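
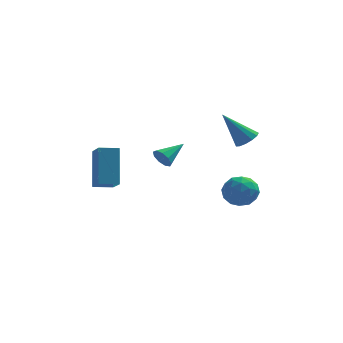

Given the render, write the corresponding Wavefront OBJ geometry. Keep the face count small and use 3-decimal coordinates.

v 1.462 0.255 -1.764
v 1.997 0.949 -1.355
v 2.763 -0.429 -2.305
v 3.298 0.265 -1.896
v 2.831 -0.376 -1.341
v 2.027 0.047 -1.007
v 2.733 0.473 -2.653
v 1.929 0.896 -2.319
v 2.783 1.084 -1.904
v 2.843 0.559 -1.094
v 1.917 -0.039 -2.566
v 1.977 -0.564 -1.756
v 1.616 0.662 -1.512
v 3.144 -0.142 -2.148
v 2.87 -0.519 -1.822
v 3.184 -0.111 -1.581
v 1.633 0.132 -1.308
v 1.948 0.539 -1.067
v 2.438 -0.239 -1.059
v 2.812 -0.019 -2.593
v 3.127 0.388 -2.352
v 1.576 0.631 -2.079
v 1.89 1.039 -1.838
v 2.322 0.759 -2.601
v 2.392 1.149 -1.594
v 3.156 0.747 -1.912
v 2.824 0.87 -2.357
v 2.351 1.118 -2.161
v 2.428 0.841 -1.118
v 3.192 0.439 -1.436
v 2.917 0.062 -1.11
v 2.445 0.31 -0.914
v 2.889 0.92 -1.441
v 1.568 0.081 -2.224
v 2.332 -0.321 -2.542
v 2.315 0.21 -2.746
v 1.843 0.458 -2.55
v 1.604 -0.227 -1.748
v 2.368 -0.629 -2.066
v 2.409 -0.598 -1.499
v 1.936 -0.35 -1.303
v 1.871 -0.4 -2.219
v -1.27 -1.572 1.107
v -0.891 -1.688 0.657
v -0.31 -0.628 1.673
v -1.138 -1.376 0.556
v -1.447 -1.156 0.713
v -1.673 -1.13 1.054
v -1.71 -1.311 1.421
v -1.542 -1.614 1.641
v -1.246 -1.897 1.611
v -0.962 -2.028 1.346
v -0.821 -1.945 0.969
v -4.151 -2.705 -0.098
v -4.238 -1.541 1.732
v -4.562 -1.514 -0.875
v -4.649 -0.35 0.955
v -3.191 -2.45 -0.215
v -3.278 -1.286 1.615
v -3.602 -1.259 -0.992
v -3.689 -0.095 0.838
v 2.651 1.13 1.279
v 3.097 1.554 1.591
v 1.449 1.23 2.861
v 2.853 1.78 1.391
v 2.544 1.801 1.156
v 2.27 1.608 0.959
v 2.116 1.264 0.864
v 2.132 0.877 0.901
v 2.313 0.571 1.057
v 2.602 0.442 1.284
v 2.905 0.532 1.509
v 3.129 0.812 1.661
v 3.2 1.193 1.692
f 1 38 17
f 38 12 41
f 17 41 6
f 38 41 17
f 1 17 13
f 17 6 18
f 13 18 2
f 17 18 13
f 1 13 22
f 13 2 23
f 22 23 8
f 13 23 22
f 1 22 34
f 22 8 37
f 34 37 11
f 22 37 34
f 1 34 38
f 34 11 42
f 38 42 12
f 34 42 38
f 2 18 29
f 18 6 32
f 29 32 10
f 18 32 29
f 6 41 19
f 41 12 40
f 19 40 5
f 41 40 19
f 12 42 39
f 42 11 35
f 39 35 3
f 42 35 39
f 11 37 36
f 37 8 24
f 36 24 7
f 37 24 36
f 8 23 28
f 23 2 25
f 28 25 9
f 23 25 28
f 4 30 16
f 30 10 31
f 16 31 5
f 30 31 16
f 4 16 14
f 16 5 15
f 14 15 3
f 16 15 14
f 4 14 21
f 14 3 20
f 21 20 7
f 14 20 21
f 4 21 26
f 21 7 27
f 26 27 9
f 21 27 26
f 4 26 30
f 26 9 33
f 30 33 10
f 26 33 30
f 5 31 19
f 31 10 32
f 19 32 6
f 31 32 19
f 3 15 39
f 15 5 40
f 39 40 12
f 15 40 39
f 7 20 36
f 20 3 35
f 36 35 11
f 20 35 36
f 9 27 28
f 27 7 24
f 28 24 8
f 27 24 28
f 10 33 29
f 33 9 25
f 29 25 2
f 33 25 29
f 44 43 46
f 44 46 45
f 46 43 47
f 46 47 45
f 47 43 48
f 47 48 45
f 48 43 49
f 48 49 45
f 49 43 50
f 49 50 45
f 50 43 51
f 50 51 45
f 51 43 52
f 51 52 45
f 52 43 53
f 52 53 45
f 53 43 44
f 53 44 45
f 55 57 54
f 58 55 54
f 54 57 56
f 56 58 54
f 55 61 57
f 59 55 58
f 59 61 55
f 57 61 56
f 60 58 56
f 56 61 60
f 60 59 58
f 61 59 60
f 63 62 65
f 63 65 64
f 65 62 66
f 65 66 64
f 66 62 67
f 66 67 64
f 67 62 68
f 67 68 64
f 68 62 69
f 68 69 64
f 69 62 70
f 69 70 64
f 70 62 71
f 70 71 64
f 71 62 72
f 71 72 64
f 72 62 73
f 72 73 64
f 73 62 74
f 73 74 64
f 74 62 63
f 74 63 64



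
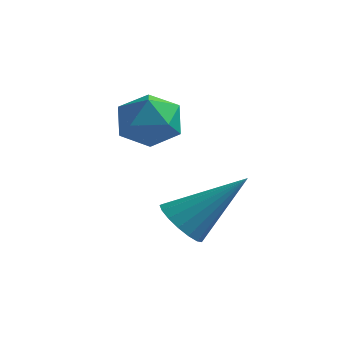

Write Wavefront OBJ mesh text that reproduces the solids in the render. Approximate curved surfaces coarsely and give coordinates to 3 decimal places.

v -4.135 4.017 1.968
v -3.324 4.483 1.995
v -3.396 2.717 2.205
v -2.585 3.183 2.232
v -3.209 3.29 2.921
v -3.666 4.093 2.774
v -3.054 3.107 1.426
v -3.511 3.91 1.279
v -2.656 3.921 1.66
v -2.752 4.034 2.584
v -3.968 3.166 1.616
v -4.064 3.279 2.54
v -1.378 1.623 -0.237
v -0.995 1.943 -0.797
v -0.102 2.537 1.157
v -1.251 2.182 -0.721
v -1.536 2.294 -0.533
v -1.785 2.252 -0.278
v -1.94 2.066 -0.013
v -1.967 1.778 0.2
v -1.859 1.455 0.313
v -1.641 1.17 0.3
v -1.363 0.989 0.164
v -1.088 0.954 -0.065
v -0.879 1.071 -0.332
v -0.785 1.315 -0.578
v -0.827 1.629 -0.746
f 1 12 6
f 1 6 2
f 1 2 8
f 1 8 11
f 1 11 12
f 2 6 10
f 6 12 5
f 12 11 3
f 11 8 7
f 8 2 9
f 4 10 5
f 4 5 3
f 4 3 7
f 4 7 9
f 4 9 10
f 5 10 6
f 3 5 12
f 7 3 11
f 9 7 8
f 10 9 2
f 14 13 16
f 14 16 15
f 16 13 17
f 16 17 15
f 17 13 18
f 17 18 15
f 18 13 19
f 18 19 15
f 19 13 20
f 19 20 15
f 20 13 21
f 20 21 15
f 21 13 22
f 21 22 15
f 22 13 23
f 22 23 15
f 23 13 24
f 23 24 15
f 24 13 25
f 24 25 15
f 25 13 26
f 25 26 15
f 26 13 27
f 26 27 15
f 27 13 14
f 27 14 15



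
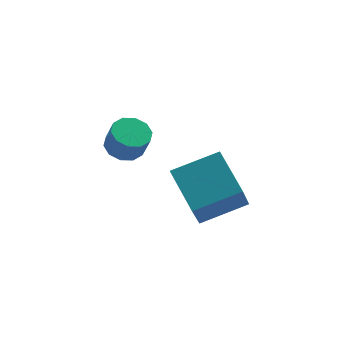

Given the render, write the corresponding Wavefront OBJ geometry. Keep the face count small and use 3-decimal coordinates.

v 1.233 -4.111 -3.163
v 1.025 -2.188 -2.225
v -0.789 -3.992 -3.854
v -0.997 -2.069 -2.916
v 1.897 -3.171 -4.944
v 1.689 -1.248 -4.006
v -0.125 -3.052 -5.635
v -0.333 -1.129 -4.697
v -1.599 1.734 -4.232
v -1.01 1.17 -4.535
v -0.813 0.761 -3.392
v -1.401 1.326 -3.088
v -0.755 1.627 -4.415
v -0.558 1.219 -3.272
v -0.822 2.126 -4.226
v -0.625 1.717 -3.082
v -1.185 2.475 -4.038
v -0.988 2.066 -2.895
v -1.707 2.541 -3.925
v -1.51 2.133 -2.781
v -2.187 2.299 -3.928
v -1.99 1.89 -2.785
v -2.442 1.841 -4.048
v -2.245 1.433 -2.905
v -2.375 1.343 -4.238
v -2.178 0.934 -3.094
v -2.012 0.994 -4.425
v -1.815 0.585 -3.282
v -1.49 0.927 -4.539
v -1.293 0.519 -3.395
f 2 4 1
f 5 2 1
f 1 4 3
f 3 5 1
f 2 8 4
f 6 2 5
f 6 8 2
f 4 8 3
f 7 5 3
f 3 8 7
f 7 6 5
f 8 6 7
f 10 9 13
f 10 13 11
f 11 13 14
f 11 14 12
f 13 9 15
f 13 15 14
f 14 15 16
f 14 16 12
f 15 9 17
f 15 17 16
f 16 17 18
f 16 18 12
f 17 9 19
f 17 19 18
f 18 19 20
f 18 20 12
f 19 9 21
f 19 21 20
f 20 21 22
f 20 22 12
f 21 9 23
f 21 23 22
f 22 23 24
f 22 24 12
f 23 9 25
f 23 25 24
f 24 25 26
f 24 26 12
f 25 9 27
f 25 27 26
f 26 27 28
f 26 28 12
f 27 9 29
f 27 29 28
f 28 29 30
f 28 30 12
f 29 9 10
f 29 10 30
f 30 10 11
f 30 11 12



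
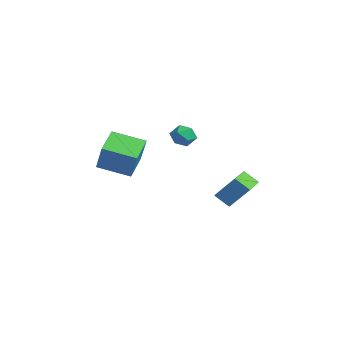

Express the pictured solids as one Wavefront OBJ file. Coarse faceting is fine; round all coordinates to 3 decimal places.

v -2.685 3.399 3.531
v -2.343 3.822 3.066
v -1.677 2.918 3.834
v -1.335 3.341 3.369
v -1.632 3.621 3.956
v -2.254 3.919 3.769
v -1.766 2.821 3.131
v -2.388 3.119 2.944
v -1.775 3.465 2.819
v -1.692 3.959 3.329
v -2.328 2.781 3.571
v -2.245 3.275 4.081
v -3.122 -0.168 2.664
v -2.222 -0.214 4.188
v -2.2 1.233 2.163
v -1.301 1.186 3.687
v -2.099 -1.066 2.033
v -1.2 -1.113 3.557
v -1.178 0.334 1.532
v -0.278 0.288 3.056
v 4.102 3.007 1.224
v 3.597 2.493 1.812
v 2.974 3.989 1.114
v 2.469 3.475 1.702
v 4.651 3.765 2.358
v 4.146 3.251 2.946
v 3.523 4.747 2.248
v 3.018 4.233 2.836
f 1 12 6
f 1 6 2
f 1 2 8
f 1 8 11
f 1 11 12
f 2 6 10
f 6 12 5
f 12 11 3
f 11 8 7
f 8 2 9
f 4 10 5
f 4 5 3
f 4 3 7
f 4 7 9
f 4 9 10
f 5 10 6
f 3 5 12
f 7 3 11
f 9 7 8
f 10 9 2
f 14 16 13
f 17 14 13
f 13 16 15
f 15 17 13
f 14 20 16
f 18 14 17
f 18 20 14
f 16 20 15
f 19 17 15
f 15 20 19
f 19 18 17
f 20 18 19
f 22 24 21
f 25 22 21
f 21 24 23
f 23 25 21
f 22 28 24
f 26 22 25
f 26 28 22
f 24 28 23
f 27 25 23
f 23 28 27
f 27 26 25
f 28 26 27



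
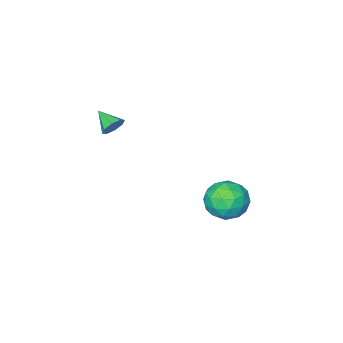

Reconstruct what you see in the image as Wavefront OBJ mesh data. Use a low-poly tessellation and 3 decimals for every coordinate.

v 2.114 -2.888 2.391
v 2.304 -3.144 1.871
v 2.206 -3.912 2.929
v 2.657 -2.977 2.128
v 2.691 -2.758 2.539
v 2.387 -2.616 2.864
v 1.923 -2.633 2.912
v 1.571 -2.799 2.655
v 1.536 -3.018 2.244
v 1.84 -3.161 1.919
v -3.547 -0.401 -2.999
v -2.475 0.015 -2.872
v -2.905 -1.695 -4.188
v -1.833 -1.279 -4.061
v -2.349 -1.826 -3.183
v -2.746 -1.027 -2.447
v -2.634 -0.653 -4.613
v -3.031 0.146 -3.877
v -1.911 -0.141 -3.869
v -1.735 -0.866 -2.985
v -3.645 -0.814 -4.075
v -3.469 -1.539 -3.191
v -3.068 -0.08 -2.831
v -2.312 -1.6 -4.229
v -2.615 -1.922 -3.713
v -1.985 -1.678 -3.638
v -3.227 -0.692 -2.581
v -2.597 -0.447 -2.507
v -2.522 -1.53 -2.69
v -2.783 -1.233 -4.553
v -2.153 -0.988 -4.479
v -3.395 -0.002 -3.422
v -2.765 0.242 -3.347
v -2.858 -0.15 -4.37
v -2.106 0.073 -3.342
v -1.728 -0.687 -4.042
v -2.199 -0.319 -4.366
v -2.433 0.151 -3.933
v -2.002 -0.353 -2.823
v -1.625 -1.113 -3.522
v -1.928 -1.435 -3.006
v -2.161 -0.965 -2.574
v -1.671 -0.445 -3.409
v -3.755 -0.567 -3.538
v -3.378 -1.327 -4.237
v -3.219 -0.715 -4.486
v -3.452 -0.245 -4.054
v -3.652 -0.993 -3.018
v -3.274 -1.753 -3.718
v -2.947 -1.831 -3.127
v -3.181 -1.361 -2.694
v -3.709 -1.235 -3.651
f 2 1 4
f 2 4 3
f 4 1 5
f 4 5 3
f 5 1 6
f 5 6 3
f 6 1 7
f 6 7 3
f 7 1 8
f 7 8 3
f 8 1 9
f 8 9 3
f 9 1 10
f 9 10 3
f 10 1 2
f 10 2 3
f 11 48 27
f 48 22 51
f 27 51 16
f 48 51 27
f 11 27 23
f 27 16 28
f 23 28 12
f 27 28 23
f 11 23 32
f 23 12 33
f 32 33 18
f 23 33 32
f 11 32 44
f 32 18 47
f 44 47 21
f 32 47 44
f 11 44 48
f 44 21 52
f 48 52 22
f 44 52 48
f 12 28 39
f 28 16 42
f 39 42 20
f 28 42 39
f 16 51 29
f 51 22 50
f 29 50 15
f 51 50 29
f 22 52 49
f 52 21 45
f 49 45 13
f 52 45 49
f 21 47 46
f 47 18 34
f 46 34 17
f 47 34 46
f 18 33 38
f 33 12 35
f 38 35 19
f 33 35 38
f 14 40 26
f 40 20 41
f 26 41 15
f 40 41 26
f 14 26 24
f 26 15 25
f 24 25 13
f 26 25 24
f 14 24 31
f 24 13 30
f 31 30 17
f 24 30 31
f 14 31 36
f 31 17 37
f 36 37 19
f 31 37 36
f 14 36 40
f 36 19 43
f 40 43 20
f 36 43 40
f 15 41 29
f 41 20 42
f 29 42 16
f 41 42 29
f 13 25 49
f 25 15 50
f 49 50 22
f 25 50 49
f 17 30 46
f 30 13 45
f 46 45 21
f 30 45 46
f 19 37 38
f 37 17 34
f 38 34 18
f 37 34 38
f 20 43 39
f 43 19 35
f 39 35 12
f 43 35 39



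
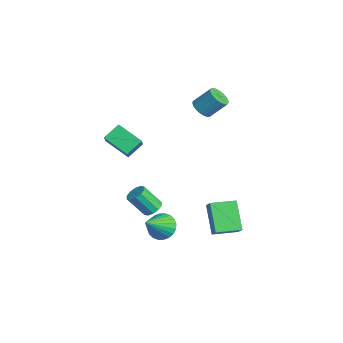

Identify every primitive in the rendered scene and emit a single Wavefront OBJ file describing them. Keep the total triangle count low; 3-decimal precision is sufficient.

v -3.204 3.102 2.061
v -2.756 2.587 2.347
v -2.367 3.524 3.424
v -2.816 4.038 3.139
v -2.569 2.734 2.151
v -2.18 3.67 3.229
v -2.492 2.944 1.941
v -2.103 3.881 3.018
v -2.538 3.182 1.751
v -2.149 4.119 2.829
v -2.699 3.406 1.614
v -2.31 4.342 2.692
v -2.948 3.577 1.555
v -2.559 4.514 2.633
v -3.241 3.666 1.584
v -2.852 4.603 2.662
v -3.528 3.657 1.695
v -3.139 4.594 2.773
v -3.759 3.553 1.869
v -3.37 4.489 2.947
v -3.894 3.37 2.076
v -3.505 4.307 3.154
v -3.91 3.141 2.281
v -3.521 4.078 3.359
v -3.804 2.905 2.448
v -3.415 3.842 3.526
v -3.594 2.703 2.548
v -3.205 3.64 3.626
v -3.317 2.57 2.564
v -2.928 3.507 3.641
v -3.021 2.529 2.492
v -2.632 3.466 3.57
v 1.478 -1.142 -3.9
v 2.296 -1.01 -4.299
v 2.322 -2.438 -2.6
v 2.3 -0.755 -4.047
v 2.178 -0.559 -3.772
v 1.949 -0.451 -3.517
v 1.649 -0.449 -3.32
v 1.323 -0.552 -3.211
v 1.021 -0.745 -3.208
v 0.788 -0.999 -3.309
v 0.66 -1.274 -3.501
v 0.657 -1.53 -3.753
v 0.779 -1.726 -4.028
v 1.007 -1.833 -4.283
v 1.307 -1.836 -4.48
v 1.633 -1.732 -4.589
v 1.936 -1.539 -4.592
v 2.169 -1.286 -4.491
v 3.903 -2.545 -0.276
v 4.297 -2.989 -0.452
v 3.892 -3.839 0.779
v 3.497 -3.395 0.956
v 4.486 -2.747 -0.223
v 4.081 -3.597 1.008
v 4.452 -2.428 -0.014
v 4.047 -3.278 1.217
v 4.208 -2.153 0.095
v 3.803 -3.003 1.327
v 3.847 -2.028 0.063
v 3.442 -2.878 1.294
v 3.508 -2.101 -0.099
v 3.103 -2.951 1.132
v 3.319 -2.343 -0.328
v 2.914 -3.193 0.903
v 3.353 -2.662 -0.537
v 2.948 -3.512 0.694
v 3.597 -2.937 -0.647
v 3.192 -3.787 0.585
v 3.958 -3.062 -0.614
v 3.553 -3.912 0.617
v 0.283 -3.957 3.222
v 1.182 -4.336 4.155
v 0.007 -3.011 3.871
v 0.906 -3.39 4.805
v 1.474 -3.07 2.435
v 2.373 -3.449 3.369
v 1.198 -2.124 3.085
v 2.097 -2.503 4.018
v 3.914 0.892 -3.379
v 2.507 1.113 -1.961
v 4.063 2.412 -3.468
v 2.656 2.633 -2.049
v 4.544 0.867 -2.751
v 3.137 1.088 -1.332
v 4.693 2.387 -2.839
v 3.286 2.608 -1.421
f 2 1 5
f 2 5 3
f 3 5 6
f 3 6 4
f 5 1 7
f 5 7 6
f 6 7 8
f 6 8 4
f 7 1 9
f 7 9 8
f 8 9 10
f 8 10 4
f 9 1 11
f 9 11 10
f 10 11 12
f 10 12 4
f 11 1 13
f 11 13 12
f 12 13 14
f 12 14 4
f 13 1 15
f 13 15 14
f 14 15 16
f 14 16 4
f 15 1 17
f 15 17 16
f 16 17 18
f 16 18 4
f 17 1 19
f 17 19 18
f 18 19 20
f 18 20 4
f 19 1 21
f 19 21 20
f 20 21 22
f 20 22 4
f 21 1 23
f 21 23 22
f 22 23 24
f 22 24 4
f 23 1 25
f 23 25 24
f 24 25 26
f 24 26 4
f 25 1 27
f 25 27 26
f 26 27 28
f 26 28 4
f 27 1 29
f 27 29 28
f 28 29 30
f 28 30 4
f 29 1 31
f 29 31 30
f 30 31 32
f 30 32 4
f 31 1 2
f 31 2 32
f 32 2 3
f 32 3 4
f 34 33 36
f 34 36 35
f 36 33 37
f 36 37 35
f 37 33 38
f 37 38 35
f 38 33 39
f 38 39 35
f 39 33 40
f 39 40 35
f 40 33 41
f 40 41 35
f 41 33 42
f 41 42 35
f 42 33 43
f 42 43 35
f 43 33 44
f 43 44 35
f 44 33 45
f 44 45 35
f 45 33 46
f 45 46 35
f 46 33 47
f 46 47 35
f 47 33 48
f 47 48 35
f 48 33 49
f 48 49 35
f 49 33 50
f 49 50 35
f 50 33 34
f 50 34 35
f 52 51 55
f 52 55 53
f 53 55 56
f 53 56 54
f 55 51 57
f 55 57 56
f 56 57 58
f 56 58 54
f 57 51 59
f 57 59 58
f 58 59 60
f 58 60 54
f 59 51 61
f 59 61 60
f 60 61 62
f 60 62 54
f 61 51 63
f 61 63 62
f 62 63 64
f 62 64 54
f 63 51 65
f 63 65 64
f 64 65 66
f 64 66 54
f 65 51 67
f 65 67 66
f 66 67 68
f 66 68 54
f 67 51 69
f 67 69 68
f 68 69 70
f 68 70 54
f 69 51 71
f 69 71 70
f 70 71 72
f 70 72 54
f 71 51 52
f 71 52 72
f 72 52 53
f 72 53 54
f 74 76 73
f 77 74 73
f 73 76 75
f 75 77 73
f 74 80 76
f 78 74 77
f 78 80 74
f 76 80 75
f 79 77 75
f 75 80 79
f 79 78 77
f 80 78 79
f 82 84 81
f 85 82 81
f 81 84 83
f 83 85 81
f 82 88 84
f 86 82 85
f 86 88 82
f 84 88 83
f 87 85 83
f 83 88 87
f 87 86 85
f 88 86 87



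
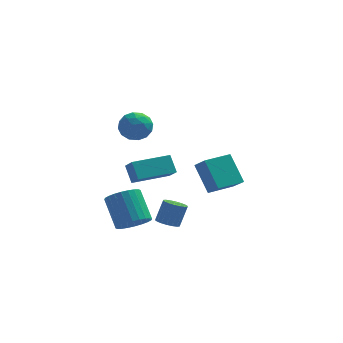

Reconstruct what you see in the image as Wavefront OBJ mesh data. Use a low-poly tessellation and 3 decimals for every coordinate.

v 0.483 1.848 -3.893
v -0.246 2.898 -2.355
v 1.845 2.831 -3.919
v 1.117 3.881 -2.381
v 1.023 1.119 -3.139
v 0.295 2.169 -1.601
v 2.386 2.102 -3.165
v 1.657 3.152 -1.627
v -1.557 -3.18 -3.274
v -0.941 -3.114 -3.501
v -0.547 -2.694 -2.314
v -1.163 -2.76 -2.086
v -1.059 -2.851 -3.555
v -0.666 -2.43 -2.368
v -1.276 -2.653 -3.554
v -0.882 -2.232 -2.366
v -1.548 -2.559 -3.497
v -1.155 -2.138 -2.309
v -1.823 -2.589 -3.395
v -1.429 -2.168 -2.208
v -2.044 -2.735 -3.27
v -1.651 -2.315 -2.082
v -2.169 -2.97 -3.145
v -1.775 -2.549 -1.958
v -2.173 -3.246 -3.046
v -1.779 -2.826 -1.859
v -2.054 -3.51 -2.992
v -1.661 -3.089 -1.805
v -1.838 -3.708 -2.994
v -1.444 -3.287 -1.806
v -1.565 -3.802 -3.051
v -1.172 -3.381 -1.863
v -1.291 -3.772 -3.152
v -0.897 -3.351 -1.965
v -1.069 -3.625 -3.278
v -0.676 -3.205 -2.09
v -0.945 -3.391 -3.402
v -0.551 -2.97 -2.215
v -3.948 1.553 1.515
v -3.463 1.406 2.351
v -3.117 0.394 0.829
v -2.632 0.247 1.665
v -3.58 0.017 1.603
v -4.094 0.733 2.027
v -2.486 1.067 1.153
v -3 1.783 1.577
v -2.56 1.106 2.128
v -3.236 0.456 2.406
v -3.344 1.344 0.774
v -4.02 0.694 1.052
v -3.779 1.581 1.993
v -2.801 0.219 1.187
v -3.359 0.083 1.15
v -3.074 -0.003 1.642
v -4.149 1.185 1.802
v -3.864 1.099 2.294
v -3.933 0.282 1.854
v -2.716 0.701 0.886
v -2.431 0.615 1.378
v -3.506 1.803 1.538
v -3.221 1.717 2.03
v -2.647 1.518 1.326
v -2.962 1.318 2.353
v -2.474 0.637 1.95
v -2.388 1.119 1.649
v -2.69 1.54 1.898
v -3.36 0.937 2.517
v -2.871 0.256 2.114
v -3.429 0.12 2.077
v -3.731 0.541 2.326
v -2.829 0.76 2.385
v -3.709 1.544 1.066
v -3.22 0.863 0.663
v -2.849 1.259 0.854
v -3.151 1.68 1.103
v -4.106 1.163 1.23
v -3.618 0.482 0.827
v -3.89 0.26 1.282
v -4.192 0.681 1.531
v -3.751 1.04 0.795
v -3.013 -2.973 -0.241
v -3.354 -2.328 0.648
v -3.383 -2.303 -0.869
v -3.725 -1.659 0.02
v -1.115 -1.941 -0.26
v -1.457 -1.297 0.629
v -1.486 -1.272 -0.888
v -1.827 -0.627 0.001
v -3.211 -4.002 -2.862
v -2.367 -3.566 -2.864
v -2.985 -2.362 -1.46
v -3.829 -2.798 -1.458
v -2.552 -3.366 -3.116
v -3.17 -2.163 -1.712
v -2.837 -3.264 -3.33
v -3.456 -2.061 -1.926
v -3.179 -3.274 -3.472
v -3.798 -2.071 -2.068
v -3.526 -3.395 -3.521
v -4.145 -2.191 -2.117
v -3.825 -3.608 -3.47
v -4.444 -2.404 -2.066
v -4.03 -3.881 -3.327
v -4.649 -2.677 -1.923
v -4.111 -4.172 -3.113
v -4.73 -2.969 -1.709
v -4.055 -4.438 -2.86
v -4.673 -3.234 -1.456
v -3.87 -4.637 -2.608
v -4.488 -3.434 -1.204
v -3.584 -4.739 -2.394
v -4.203 -3.536 -0.99
v -3.242 -4.729 -2.252
v -3.861 -3.526 -0.848
v -2.895 -4.609 -2.203
v -3.514 -3.405 -0.799
v -2.596 -4.396 -2.254
v -3.215 -3.192 -0.85
v -2.391 -4.123 -2.397
v -3.01 -2.919 -0.993
v -2.31 -3.831 -2.611
v -2.929 -2.628 -1.207
f 2 4 1
f 5 2 1
f 1 4 3
f 3 5 1
f 2 8 4
f 6 2 5
f 6 8 2
f 4 8 3
f 7 5 3
f 3 8 7
f 7 6 5
f 8 6 7
f 10 9 13
f 10 13 11
f 11 13 14
f 11 14 12
f 13 9 15
f 13 15 14
f 14 15 16
f 14 16 12
f 15 9 17
f 15 17 16
f 16 17 18
f 16 18 12
f 17 9 19
f 17 19 18
f 18 19 20
f 18 20 12
f 19 9 21
f 19 21 20
f 20 21 22
f 20 22 12
f 21 9 23
f 21 23 22
f 22 23 24
f 22 24 12
f 23 9 25
f 23 25 24
f 24 25 26
f 24 26 12
f 25 9 27
f 25 27 26
f 26 27 28
f 26 28 12
f 27 9 29
f 27 29 28
f 28 29 30
f 28 30 12
f 29 9 31
f 29 31 30
f 30 31 32
f 30 32 12
f 31 9 33
f 31 33 32
f 32 33 34
f 32 34 12
f 33 9 35
f 33 35 34
f 34 35 36
f 34 36 12
f 35 9 37
f 35 37 36
f 36 37 38
f 36 38 12
f 37 9 10
f 37 10 38
f 38 10 11
f 38 11 12
f 39 76 55
f 76 50 79
f 55 79 44
f 76 79 55
f 39 55 51
f 55 44 56
f 51 56 40
f 55 56 51
f 39 51 60
f 51 40 61
f 60 61 46
f 51 61 60
f 39 60 72
f 60 46 75
f 72 75 49
f 60 75 72
f 39 72 76
f 72 49 80
f 76 80 50
f 72 80 76
f 40 56 67
f 56 44 70
f 67 70 48
f 56 70 67
f 44 79 57
f 79 50 78
f 57 78 43
f 79 78 57
f 50 80 77
f 80 49 73
f 77 73 41
f 80 73 77
f 49 75 74
f 75 46 62
f 74 62 45
f 75 62 74
f 46 61 66
f 61 40 63
f 66 63 47
f 61 63 66
f 42 68 54
f 68 48 69
f 54 69 43
f 68 69 54
f 42 54 52
f 54 43 53
f 52 53 41
f 54 53 52
f 42 52 59
f 52 41 58
f 59 58 45
f 52 58 59
f 42 59 64
f 59 45 65
f 64 65 47
f 59 65 64
f 42 64 68
f 64 47 71
f 68 71 48
f 64 71 68
f 43 69 57
f 69 48 70
f 57 70 44
f 69 70 57
f 41 53 77
f 53 43 78
f 77 78 50
f 53 78 77
f 45 58 74
f 58 41 73
f 74 73 49
f 58 73 74
f 47 65 66
f 65 45 62
f 66 62 46
f 65 62 66
f 48 71 67
f 71 47 63
f 67 63 40
f 71 63 67
f 82 84 81
f 85 82 81
f 81 84 83
f 83 85 81
f 82 88 84
f 86 82 85
f 86 88 82
f 84 88 83
f 87 85 83
f 83 88 87
f 87 86 85
f 88 86 87
f 90 89 93
f 90 93 91
f 91 93 94
f 91 94 92
f 93 89 95
f 93 95 94
f 94 95 96
f 94 96 92
f 95 89 97
f 95 97 96
f 96 97 98
f 96 98 92
f 97 89 99
f 97 99 98
f 98 99 100
f 98 100 92
f 99 89 101
f 99 101 100
f 100 101 102
f 100 102 92
f 101 89 103
f 101 103 102
f 102 103 104
f 102 104 92
f 103 89 105
f 103 105 104
f 104 105 106
f 104 106 92
f 105 89 107
f 105 107 106
f 106 107 108
f 106 108 92
f 107 89 109
f 107 109 108
f 108 109 110
f 108 110 92
f 109 89 111
f 109 111 110
f 110 111 112
f 110 112 92
f 111 89 113
f 111 113 112
f 112 113 114
f 112 114 92
f 113 89 115
f 113 115 114
f 114 115 116
f 114 116 92
f 115 89 117
f 115 117 116
f 116 117 118
f 116 118 92
f 117 89 119
f 117 119 118
f 118 119 120
f 118 120 92
f 119 89 121
f 119 121 120
f 120 121 122
f 120 122 92
f 121 89 90
f 121 90 122
f 122 90 91
f 122 91 92



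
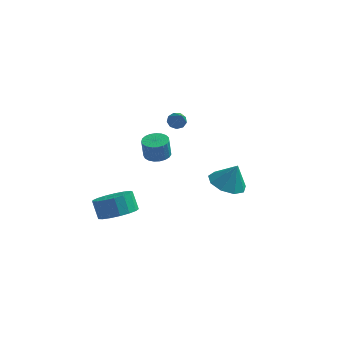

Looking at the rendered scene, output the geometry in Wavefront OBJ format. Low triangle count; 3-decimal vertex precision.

v 0.14 3.795 2.348
v 0.538 4.103 2.477
v 0.64 2.625 3.592
v 0.251 4.187 2.671
v -0.087 4.087 2.713
v -0.32 3.85 2.585
v -0.337 3.588 2.345
v -0.132 3.422 2.107
v 0.201 3.431 1.981
v 0.505 3.61 2.027
v 0.638 3.876 2.223
v 3.511 -0.251 1.02
v 4.015 -1.119 0.905
v 4.009 -0.129 2.28
v 4.407 -0.589 0.699
v 4.38 0.099 0.643
v 3.947 0.623 0.763
v 3.309 0.738 1.004
v 2.766 0.391 1.252
v 2.572 -0.258 1.392
v 2.817 -0.903 1.358
v 3.387 -1.243 1.165
v -1.272 -3.146 0.116
v -0.588 -3.668 0.663
v -0.984 -3.237 1.571
v -1.668 -2.714 1.024
v -0.361 -3.248 0.563
v -0.757 -2.816 1.47
v -0.342 -2.804 0.36
v -0.738 -2.373 1.267
v -0.537 -2.439 0.101
v -0.933 -2.007 1.009
v -0.9 -2.235 -0.154
v -1.296 -1.804 0.753
v -1.348 -2.24 -0.347
v -1.744 -1.809 0.56
v -1.779 -2.453 -0.434
v -2.175 -2.022 0.473
v -2.094 -2.824 -0.395
v -2.49 -2.393 0.512
v -2.22 -3.269 -0.239
v -2.616 -2.838 0.668
v -2.129 -3.686 -0.001
v -2.525 -3.254 0.906
v -1.842 -3.979 0.263
v -2.238 -3.547 1.171
v -1.424 -4.081 0.494
v -1.82 -3.649 1.402
v -0.971 -3.969 0.639
v -1.368 -3.537 1.546
v -0.027 -0.012 2.433
v 0.658 0.038 2.491
v 0.573 -0.038 3.565
v -0.113 -0.088 3.507
v 0.577 0.313 2.504
v 0.492 0.237 3.578
v 0.391 0.531 2.504
v 0.306 0.456 3.578
v 0.133 0.656 2.493
v 0.048 0.581 3.567
v -0.153 0.665 2.471
v -0.238 0.59 3.545
v -0.417 0.557 2.442
v -0.502 0.482 3.516
v -0.614 0.351 2.412
v -0.699 0.275 3.486
v -0.709 0.081 2.386
v -0.795 0.006 3.46
v -0.687 -0.204 2.367
v -0.772 -0.28 3.441
v -0.551 -0.456 2.36
v -0.636 -0.532 3.434
v -0.324 -0.632 2.366
v -0.409 -0.707 3.44
v -0.045 -0.7 2.383
v -0.131 -0.776 3.457
v 0.236 -0.65 2.409
v 0.151 -0.725 3.483
v 0.471 -0.489 2.439
v 0.386 -0.564 3.513
v 0.621 -0.246 2.468
v 0.536 -0.321 3.542
f 2 1 4
f 2 4 3
f 4 1 5
f 4 5 3
f 5 1 6
f 5 6 3
f 6 1 7
f 6 7 3
f 7 1 8
f 7 8 3
f 8 1 9
f 8 9 3
f 9 1 10
f 9 10 3
f 10 1 11
f 10 11 3
f 11 1 2
f 11 2 3
f 13 12 15
f 13 15 14
f 15 12 16
f 15 16 14
f 16 12 17
f 16 17 14
f 17 12 18
f 17 18 14
f 18 12 19
f 18 19 14
f 19 12 20
f 19 20 14
f 20 12 21
f 20 21 14
f 21 12 22
f 21 22 14
f 22 12 13
f 22 13 14
f 24 23 27
f 24 27 25
f 25 27 28
f 25 28 26
f 27 23 29
f 27 29 28
f 28 29 30
f 28 30 26
f 29 23 31
f 29 31 30
f 30 31 32
f 30 32 26
f 31 23 33
f 31 33 32
f 32 33 34
f 32 34 26
f 33 23 35
f 33 35 34
f 34 35 36
f 34 36 26
f 35 23 37
f 35 37 36
f 36 37 38
f 36 38 26
f 37 23 39
f 37 39 38
f 38 39 40
f 38 40 26
f 39 23 41
f 39 41 40
f 40 41 42
f 40 42 26
f 41 23 43
f 41 43 42
f 42 43 44
f 42 44 26
f 43 23 45
f 43 45 44
f 44 45 46
f 44 46 26
f 45 23 47
f 45 47 46
f 46 47 48
f 46 48 26
f 47 23 49
f 47 49 48
f 48 49 50
f 48 50 26
f 49 23 24
f 49 24 50
f 50 24 25
f 50 25 26
f 52 51 55
f 52 55 53
f 53 55 56
f 53 56 54
f 55 51 57
f 55 57 56
f 56 57 58
f 56 58 54
f 57 51 59
f 57 59 58
f 58 59 60
f 58 60 54
f 59 51 61
f 59 61 60
f 60 61 62
f 60 62 54
f 61 51 63
f 61 63 62
f 62 63 64
f 62 64 54
f 63 51 65
f 63 65 64
f 64 65 66
f 64 66 54
f 65 51 67
f 65 67 66
f 66 67 68
f 66 68 54
f 67 51 69
f 67 69 68
f 68 69 70
f 68 70 54
f 69 51 71
f 69 71 70
f 70 71 72
f 70 72 54
f 71 51 73
f 71 73 72
f 72 73 74
f 72 74 54
f 73 51 75
f 73 75 74
f 74 75 76
f 74 76 54
f 75 51 77
f 75 77 76
f 76 77 78
f 76 78 54
f 77 51 79
f 77 79 78
f 78 79 80
f 78 80 54
f 79 51 81
f 79 81 80
f 80 81 82
f 80 82 54
f 81 51 52
f 81 52 82
f 82 52 53
f 82 53 54



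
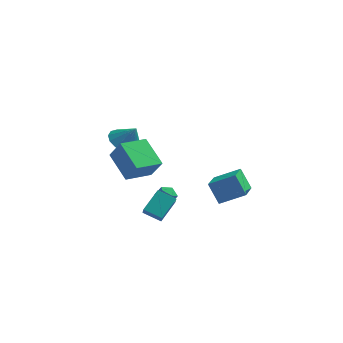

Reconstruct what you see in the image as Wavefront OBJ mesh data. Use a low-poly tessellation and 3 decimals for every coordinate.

v -1.581 -3.136 -0.476
v -2.739 -1.917 0.511
v -0.496 -1.873 -0.766
v -1.654 -0.653 0.222
v -0.906 -3.447 0.698
v -2.064 -2.227 1.686
v 0.179 -2.183 0.409
v -0.979 -0.964 1.396
v -0.78 -2.54 -3.114
v -0.26 -1.373 -2.291
v -0.953 -2.022 -3.739
v -0.434 -0.855 -2.916
v 0.274 -2.705 -3.544
v 0.793 -1.538 -2.721
v 0.1 -2.187 -4.169
v 0.62 -1.02 -3.346
v -3.204 3.3 -1.66
v -2.61 2.557 -2.08
v -2.496 3.2 -0.48
v -2.356 3.018 -2.192
v -2.329 3.555 -2.163
v -2.537 4.023 -1.998
v -2.923 4.298 -1.743
v -3.385 4.306 -1.466
v -3.798 4.044 -1.241
v -4.051 3.583 -1.128
v -4.078 3.046 -1.158
v -3.871 2.577 -1.322
v -3.484 2.302 -1.577
v -3.023 2.295 -1.854
v 2.905 -2.026 -0.424
v 2.94 -3.829 0.234
v 4.267 -1.749 0.262
v 4.302 -3.553 0.919
v 3.558 -2.427 -1.559
v 3.593 -4.231 -0.902
v 4.92 -2.151 -0.874
v 4.955 -3.954 -0.216
v -0.428 -0.054 -3.551
v 0.13 0.174 -3.276
v -0.15 -1.054 -3.284
v 0.408 -0.826 -3.009
v -0.177 -0.694 -2.728
v -0.349 -0.076 -2.893
v 0.329 -0.804 -3.667
v 0.157 -0.186 -3.832
v 0.598 -0.289 -3.348
v 0.285 -0.221 -2.768
v -0.305 -0.659 -3.792
v -0.618 -0.591 -3.212
f 2 4 1
f 5 2 1
f 1 4 3
f 3 5 1
f 2 8 4
f 6 2 5
f 6 8 2
f 4 8 3
f 7 5 3
f 3 8 7
f 7 6 5
f 8 6 7
f 10 12 9
f 13 10 9
f 9 12 11
f 11 13 9
f 10 16 12
f 14 10 13
f 14 16 10
f 12 16 11
f 15 13 11
f 11 16 15
f 15 14 13
f 16 14 15
f 18 17 20
f 18 20 19
f 20 17 21
f 20 21 19
f 21 17 22
f 21 22 19
f 22 17 23
f 22 23 19
f 23 17 24
f 23 24 19
f 24 17 25
f 24 25 19
f 25 17 26
f 25 26 19
f 26 17 27
f 26 27 19
f 27 17 28
f 27 28 19
f 28 17 29
f 28 29 19
f 29 17 30
f 29 30 19
f 30 17 18
f 30 18 19
f 32 34 31
f 35 32 31
f 31 34 33
f 33 35 31
f 32 38 34
f 36 32 35
f 36 38 32
f 34 38 33
f 37 35 33
f 33 38 37
f 37 36 35
f 38 36 37
f 39 50 44
f 39 44 40
f 39 40 46
f 39 46 49
f 39 49 50
f 40 44 48
f 44 50 43
f 50 49 41
f 49 46 45
f 46 40 47
f 42 48 43
f 42 43 41
f 42 41 45
f 42 45 47
f 42 47 48
f 43 48 44
f 41 43 50
f 45 41 49
f 47 45 46
f 48 47 40



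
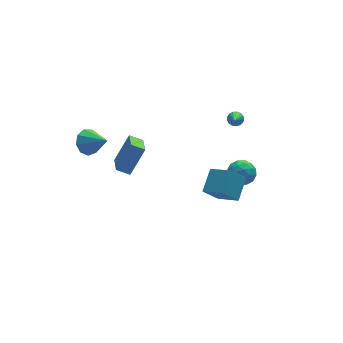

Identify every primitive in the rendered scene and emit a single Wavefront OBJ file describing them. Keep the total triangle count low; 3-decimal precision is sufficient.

v 4.018 1.735 -0.621
v 4.216 2.012 -0.242
v 3.442 0.585 0.521
v 3.99 2.101 -0.267
v 3.77 2.105 -0.374
v 3.607 2.025 -0.537
v 3.538 1.878 -0.719
v 3.579 1.698 -0.879
v 3.721 1.527 -0.98
v 3.93 1.403 -0.999
v 4.16 1.355 -0.931
v 4.357 1.394 -0.793
v 4.476 1.511 -0.615
v 4.491 1.68 -0.439
v 4.397 1.86 -0.304
v -3.209 2.783 -4.083
v -2.08 3.217 -2.403
v -2.794 4.29 -4.751
v -1.665 4.724 -3.071
v -2.455 2.396 -4.489
v -1.326 2.83 -2.809
v -2.04 3.903 -5.157
v -0.911 4.337 -3.477
v 2.863 -1.373 -1.306
v 3.446 -2.057 -1.139
v 2.214 -2.183 -2.361
v 2.797 -2.867 -2.194
v 2.161 -2.648 -1.575
v 2.562 -2.147 -0.923
v 3.098 -2.093 -2.577
v 3.499 -1.592 -1.925
v 3.592 -2.502 -1.925
v 3.012 -2.845 -1.306
v 2.648 -1.395 -2.194
v 2.068 -1.738 -1.575
v 3.212 -1.644 -1.13
v 2.448 -2.596 -2.37
v 2.074 -2.467 -2.006
v 2.417 -2.869 -1.908
v 2.692 -1.697 -1.003
v 3.035 -2.099 -0.905
v 2.279 -2.446 -1.161
v 2.625 -2.141 -2.595
v 2.968 -2.543 -2.497
v 3.243 -1.371 -1.592
v 3.586 -1.773 -1.494
v 3.381 -1.794 -2.339
v 3.64 -2.308 -1.494
v 3.258 -2.784 -2.114
v 3.435 -2.329 -2.339
v 3.671 -2.035 -1.956
v 3.3 -2.51 -1.13
v 2.918 -2.986 -1.75
v 2.544 -2.856 -1.386
v 2.78 -2.562 -1.002
v 3.385 -2.771 -1.592
v 2.742 -1.254 -1.75
v 2.36 -1.73 -2.37
v 2.88 -1.678 -2.498
v 3.116 -1.384 -2.114
v 2.402 -1.456 -1.386
v 2.02 -1.932 -2.006
v 1.989 -2.205 -1.544
v 2.225 -1.911 -1.161
v 2.275 -1.469 -1.908
v -4.356 4.467 -2.503
v -3.602 4.486 -3.065
v -3.544 3.233 -1.457
v -3.539 4.923 -2.598
v -3.858 5.147 -2.086
v -4.409 5.053 -1.769
v -4.936 4.685 -1.796
v -5.191 4.215 -2.153
v -5.055 3.863 -2.674
v -4.592 3.794 -3.115
v -4.018 4.04 -3.269
v 1.547 -4.694 -1.365
v 0.602 -4.663 -0.306
v 0.779 -3.517 -2.086
v -0.167 -3.486 -1.027
v 2.447 -3.634 -0.593
v 1.501 -3.603 0.466
v 1.678 -2.457 -1.314
v 0.733 -2.426 -0.255
f 2 1 4
f 2 4 3
f 4 1 5
f 4 5 3
f 5 1 6
f 5 6 3
f 6 1 7
f 6 7 3
f 7 1 8
f 7 8 3
f 8 1 9
f 8 9 3
f 9 1 10
f 9 10 3
f 10 1 11
f 10 11 3
f 11 1 12
f 11 12 3
f 12 1 13
f 12 13 3
f 13 1 14
f 13 14 3
f 14 1 15
f 14 15 3
f 15 1 2
f 15 2 3
f 17 19 16
f 20 17 16
f 16 19 18
f 18 20 16
f 17 23 19
f 21 17 20
f 21 23 17
f 19 23 18
f 22 20 18
f 18 23 22
f 22 21 20
f 23 21 22
f 24 61 40
f 61 35 64
f 40 64 29
f 61 64 40
f 24 40 36
f 40 29 41
f 36 41 25
f 40 41 36
f 24 36 45
f 36 25 46
f 45 46 31
f 36 46 45
f 24 45 57
f 45 31 60
f 57 60 34
f 45 60 57
f 24 57 61
f 57 34 65
f 61 65 35
f 57 65 61
f 25 41 52
f 41 29 55
f 52 55 33
f 41 55 52
f 29 64 42
f 64 35 63
f 42 63 28
f 64 63 42
f 35 65 62
f 65 34 58
f 62 58 26
f 65 58 62
f 34 60 59
f 60 31 47
f 59 47 30
f 60 47 59
f 31 46 51
f 46 25 48
f 51 48 32
f 46 48 51
f 27 53 39
f 53 33 54
f 39 54 28
f 53 54 39
f 27 39 37
f 39 28 38
f 37 38 26
f 39 38 37
f 27 37 44
f 37 26 43
f 44 43 30
f 37 43 44
f 27 44 49
f 44 30 50
f 49 50 32
f 44 50 49
f 27 49 53
f 49 32 56
f 53 56 33
f 49 56 53
f 28 54 42
f 54 33 55
f 42 55 29
f 54 55 42
f 26 38 62
f 38 28 63
f 62 63 35
f 38 63 62
f 30 43 59
f 43 26 58
f 59 58 34
f 43 58 59
f 32 50 51
f 50 30 47
f 51 47 31
f 50 47 51
f 33 56 52
f 56 32 48
f 52 48 25
f 56 48 52
f 67 66 69
f 67 69 68
f 69 66 70
f 69 70 68
f 70 66 71
f 70 71 68
f 71 66 72
f 71 72 68
f 72 66 73
f 72 73 68
f 73 66 74
f 73 74 68
f 74 66 75
f 74 75 68
f 75 66 76
f 75 76 68
f 76 66 67
f 76 67 68
f 78 80 77
f 81 78 77
f 77 80 79
f 79 81 77
f 78 84 80
f 82 78 81
f 82 84 78
f 80 84 79
f 83 81 79
f 79 84 83
f 83 82 81
f 84 82 83



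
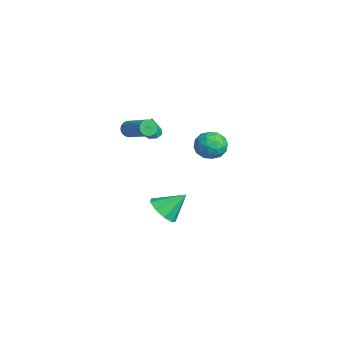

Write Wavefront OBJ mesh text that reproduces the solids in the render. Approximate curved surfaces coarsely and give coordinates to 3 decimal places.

v 1.589 3.816 1.211
v 1.931 4.394 1.847
v 2.969 3.306 0.933
v 3.311 3.884 1.569
v 2.788 3.166 1.829
v 1.935 3.482 2.002
v 2.965 4.218 0.778
v 2.112 4.534 0.951
v 2.782 4.643 1.58
v 2.672 3.993 2.229
v 2.228 3.707 0.551
v 2.118 3.057 1.2
v 1.639 4.15 1.554
v 3.261 3.55 1.226
v 2.953 3.128 1.38
v 3.155 3.468 1.753
v 1.641 3.614 1.644
v 1.843 3.954 2.018
v 2.346 3.232 2.008
v 3.057 3.746 0.762
v 3.259 4.086 1.136
v 1.745 4.232 1.027
v 1.947 4.572 1.4
v 2.554 4.468 0.772
v 2.34 4.636 1.77
v 3.151 4.336 1.607
v 2.948 4.532 1.142
v 2.447 4.718 1.243
v 2.276 4.254 2.152
v 3.087 3.954 1.988
v 2.779 3.532 2.142
v 2.278 3.718 2.243
v 2.776 4.4 1.995
v 1.813 3.746 0.792
v 2.624 3.446 0.628
v 2.622 3.982 0.537
v 2.121 4.168 0.638
v 1.749 3.364 1.173
v 2.56 3.064 1.01
v 2.453 2.982 1.537
v 1.952 3.168 1.638
v 2.124 3.3 0.785
v 2.781 -0.411 3.324
v 3.058 -0.631 2.957
v 4.557 -0.028 3.729
v 4.279 0.191 4.096
v 3.023 -0.438 2.876
v 4.521 0.165 3.648
v 2.945 -0.241 2.872
v 4.443 0.362 3.644
v 2.839 -0.073 2.947
v 4.337 0.53 3.719
v 2.723 0.036 3.087
v 4.221 0.639 3.859
v 2.617 0.068 3.268
v 4.115 0.671 4.04
v 2.539 0.017 3.458
v 4.037 0.62 4.23
v 2.503 -0.108 3.626
v 4.002 0.495 4.398
v 2.515 -0.286 3.741
v 4.014 0.317 4.513
v 2.573 -0.485 3.784
v 4.072 0.118 4.556
v 2.667 -0.672 3.748
v 4.165 -0.069 4.52
v 2.781 -0.813 3.638
v 4.279 -0.21 4.41
v 2.894 -0.886 3.474
v 4.393 -0.283 4.246
v 2.988 -0.876 3.284
v 4.486 -0.273 4.056
v 3.046 -0.786 3.101
v 4.544 -0.183 3.873
v 2.296 1.393 -3.105
v 3.132 1.66 -3.518
v 2.444 2.587 -2.035
v 2.626 1.979 -3.804
v 1.965 2.024 -3.763
v 1.459 1.773 -3.414
v 1.345 1.345 -2.92
v 1.676 0.939 -2.513
v 2.297 0.746 -2.382
v 2.918 0.855 -2.59
v 3.248 1.216 -3.039
v 1.862 0.988 2.425
v 2.13 1.415 2.349
v 2.558 0.792 3.795
v 1.791 1.482 2.531
v 1.494 1.259 2.65
v 1.412 0.878 2.638
v 1.593 0.561 2.5
v 1.932 0.494 2.319
v 2.23 0.716 2.199
v 2.312 1.097 2.211
f 1 38 17
f 38 12 41
f 17 41 6
f 38 41 17
f 1 17 13
f 17 6 18
f 13 18 2
f 17 18 13
f 1 13 22
f 13 2 23
f 22 23 8
f 13 23 22
f 1 22 34
f 22 8 37
f 34 37 11
f 22 37 34
f 1 34 38
f 34 11 42
f 38 42 12
f 34 42 38
f 2 18 29
f 18 6 32
f 29 32 10
f 18 32 29
f 6 41 19
f 41 12 40
f 19 40 5
f 41 40 19
f 12 42 39
f 42 11 35
f 39 35 3
f 42 35 39
f 11 37 36
f 37 8 24
f 36 24 7
f 37 24 36
f 8 23 28
f 23 2 25
f 28 25 9
f 23 25 28
f 4 30 16
f 30 10 31
f 16 31 5
f 30 31 16
f 4 16 14
f 16 5 15
f 14 15 3
f 16 15 14
f 4 14 21
f 14 3 20
f 21 20 7
f 14 20 21
f 4 21 26
f 21 7 27
f 26 27 9
f 21 27 26
f 4 26 30
f 26 9 33
f 30 33 10
f 26 33 30
f 5 31 19
f 31 10 32
f 19 32 6
f 31 32 19
f 3 15 39
f 15 5 40
f 39 40 12
f 15 40 39
f 7 20 36
f 20 3 35
f 36 35 11
f 20 35 36
f 9 27 28
f 27 7 24
f 28 24 8
f 27 24 28
f 10 33 29
f 33 9 25
f 29 25 2
f 33 25 29
f 44 43 47
f 44 47 45
f 45 47 48
f 45 48 46
f 47 43 49
f 47 49 48
f 48 49 50
f 48 50 46
f 49 43 51
f 49 51 50
f 50 51 52
f 50 52 46
f 51 43 53
f 51 53 52
f 52 53 54
f 52 54 46
f 53 43 55
f 53 55 54
f 54 55 56
f 54 56 46
f 55 43 57
f 55 57 56
f 56 57 58
f 56 58 46
f 57 43 59
f 57 59 58
f 58 59 60
f 58 60 46
f 59 43 61
f 59 61 60
f 60 61 62
f 60 62 46
f 61 43 63
f 61 63 62
f 62 63 64
f 62 64 46
f 63 43 65
f 63 65 64
f 64 65 66
f 64 66 46
f 65 43 67
f 65 67 66
f 66 67 68
f 66 68 46
f 67 43 69
f 67 69 68
f 68 69 70
f 68 70 46
f 69 43 71
f 69 71 70
f 70 71 72
f 70 72 46
f 71 43 73
f 71 73 72
f 72 73 74
f 72 74 46
f 73 43 44
f 73 44 74
f 74 44 45
f 74 45 46
f 76 75 78
f 76 78 77
f 78 75 79
f 78 79 77
f 79 75 80
f 79 80 77
f 80 75 81
f 80 81 77
f 81 75 82
f 81 82 77
f 82 75 83
f 82 83 77
f 83 75 84
f 83 84 77
f 84 75 85
f 84 85 77
f 85 75 76
f 85 76 77
f 87 86 89
f 87 89 88
f 89 86 90
f 89 90 88
f 90 86 91
f 90 91 88
f 91 86 92
f 91 92 88
f 92 86 93
f 92 93 88
f 93 86 94
f 93 94 88
f 94 86 95
f 94 95 88
f 95 86 87
f 95 87 88



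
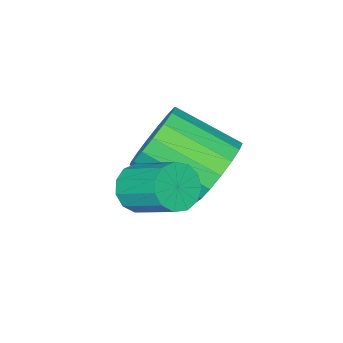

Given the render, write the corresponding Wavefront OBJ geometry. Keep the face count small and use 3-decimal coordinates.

v -0.152 3.383 0.395
v 0.274 3.189 -0.315
v 0.898 1.884 0.415
v 0.472 2.077 1.125
v 0.532 3.427 -0.108
v 1.155 2.122 0.621
v 0.632 3.655 0.213
v 1.256 2.35 0.943
v 0.554 3.821 0.576
v 1.177 2.516 1.306
v 0.313 3.886 0.898
v 0.937 2.581 1.628
v -0.034 3.836 1.105
v 0.59 2.531 1.834
v -0.408 3.681 1.149
v 0.216 2.376 1.878
v -0.723 3.459 1.02
v -0.099 2.154 1.75
v -0.907 3.219 0.748
v -0.284 1.914 1.478
v -0.919 3.016 0.395
v -0.295 1.711 1.125
v -0.754 2.898 0.043
v -0.131 1.593 0.773
v -0.452 2.89 -0.229
v 0.172 1.585 0.501
v -0.081 2.995 -0.358
v 0.543 1.69 0.372
v 1.867 3.159 1.015
v 2.261 2.946 1.368
v 2.206 3.988 2.058
v 1.813 4.201 1.705
v 2.421 3.106 1.14
v 2.366 4.147 1.829
v 2.405 3.282 0.872
v 2.35 4.324 1.562
v 2.219 3.42 0.65
v 2.164 4.461 1.339
v 1.921 3.475 0.543
v 1.866 4.516 1.233
v 1.606 3.429 0.587
v 1.551 4.471 1.276
v 1.374 3.298 0.766
v 1.319 4.339 1.456
v 1.299 3.123 1.025
v 1.244 4.164 1.714
v 1.404 2.959 1.28
v 1.349 4.001 1.97
v 1.657 2.859 1.452
v 1.602 3.901 2.141
v 1.976 2.854 1.485
v 1.921 3.896 2.174
f 2 1 5
f 2 5 3
f 3 5 6
f 3 6 4
f 5 1 7
f 5 7 6
f 6 7 8
f 6 8 4
f 7 1 9
f 7 9 8
f 8 9 10
f 8 10 4
f 9 1 11
f 9 11 10
f 10 11 12
f 10 12 4
f 11 1 13
f 11 13 12
f 12 13 14
f 12 14 4
f 13 1 15
f 13 15 14
f 14 15 16
f 14 16 4
f 15 1 17
f 15 17 16
f 16 17 18
f 16 18 4
f 17 1 19
f 17 19 18
f 18 19 20
f 18 20 4
f 19 1 21
f 19 21 20
f 20 21 22
f 20 22 4
f 21 1 23
f 21 23 22
f 22 23 24
f 22 24 4
f 23 1 25
f 23 25 24
f 24 25 26
f 24 26 4
f 25 1 27
f 25 27 26
f 26 27 28
f 26 28 4
f 27 1 2
f 27 2 28
f 28 2 3
f 28 3 4
f 30 29 33
f 30 33 31
f 31 33 34
f 31 34 32
f 33 29 35
f 33 35 34
f 34 35 36
f 34 36 32
f 35 29 37
f 35 37 36
f 36 37 38
f 36 38 32
f 37 29 39
f 37 39 38
f 38 39 40
f 38 40 32
f 39 29 41
f 39 41 40
f 40 41 42
f 40 42 32
f 41 29 43
f 41 43 42
f 42 43 44
f 42 44 32
f 43 29 45
f 43 45 44
f 44 45 46
f 44 46 32
f 45 29 47
f 45 47 46
f 46 47 48
f 46 48 32
f 47 29 49
f 47 49 48
f 48 49 50
f 48 50 32
f 49 29 51
f 49 51 50
f 50 51 52
f 50 52 32
f 51 29 30
f 51 30 52
f 52 30 31
f 52 31 32



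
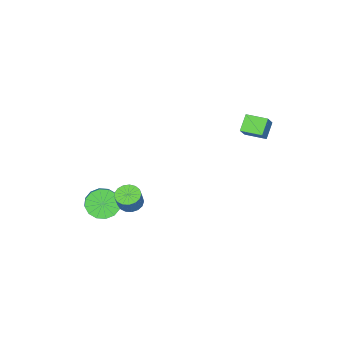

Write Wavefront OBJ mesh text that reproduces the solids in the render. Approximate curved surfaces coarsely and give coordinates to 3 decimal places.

v 2.914 -0.109 -2.896
v 3.316 0.347 -3.177
v 3.729 0.544 -2.265
v 3.326 0.089 -1.984
v 3.056 0.515 -3.095
v 3.468 0.712 -2.184
v 2.762 0.54 -2.968
v 3.175 0.737 -2.056
v 2.504 0.416 -2.824
v 2.917 0.614 -1.912
v 2.339 0.173 -2.697
v 2.752 0.37 -1.785
v 2.306 -0.136 -2.615
v 2.719 0.062 -1.703
v 2.412 -0.438 -2.597
v 2.825 -0.24 -1.686
v 2.633 -0.665 -2.648
v 3.046 -0.467 -1.737
v 2.918 -0.764 -2.756
v 3.331 -0.567 -1.844
v 3.202 -0.713 -2.896
v 3.615 -0.516 -1.984
v 3.42 -0.524 -3.035
v 3.833 -0.327 -2.124
v 3.522 -0.24 -3.143
v 3.935 -0.042 -2.232
v 3.485 0.075 -3.194
v 3.898 0.272 -2.283
v -3.169 2.17 -0.087
v -3.92 1.927 0.635
v -3.538 3.291 -0.095
v -4.29 3.048 0.627
v -2.51 2.392 0.673
v -3.262 2.149 1.395
v -2.88 3.513 0.665
v -3.631 3.27 1.387
v 2.752 -2.212 -4.185
v 3.212 -2.947 -3.908
v 3.868 -2.282 -3.237
v 3.408 -1.548 -3.515
v 3.445 -2.793 -4.287
v 4.101 -2.129 -3.617
v 3.492 -2.485 -4.64
v 4.148 -1.82 -3.969
v 3.34 -2.103 -4.87
v 3.997 -1.438 -4.2
v 3.031 -1.75 -4.917
v 3.688 -1.085 -4.247
v 2.648 -1.522 -4.768
v 3.304 -0.857 -4.098
v 2.292 -1.478 -4.463
v 2.948 -0.813 -3.792
v 2.059 -1.631 -4.083
v 2.715 -0.967 -3.413
v 2.012 -1.94 -3.731
v 2.668 -1.275 -3.06
v 2.163 -2.322 -3.5
v 2.82 -1.657 -2.83
v 2.472 -2.675 -3.453
v 3.129 -2.01 -2.783
v 2.856 -2.903 -3.602
v 3.512 -2.238 -2.932
f 2 1 5
f 2 5 3
f 3 5 6
f 3 6 4
f 5 1 7
f 5 7 6
f 6 7 8
f 6 8 4
f 7 1 9
f 7 9 8
f 8 9 10
f 8 10 4
f 9 1 11
f 9 11 10
f 10 11 12
f 10 12 4
f 11 1 13
f 11 13 12
f 12 13 14
f 12 14 4
f 13 1 15
f 13 15 14
f 14 15 16
f 14 16 4
f 15 1 17
f 15 17 16
f 16 17 18
f 16 18 4
f 17 1 19
f 17 19 18
f 18 19 20
f 18 20 4
f 19 1 21
f 19 21 20
f 20 21 22
f 20 22 4
f 21 1 23
f 21 23 22
f 22 23 24
f 22 24 4
f 23 1 25
f 23 25 24
f 24 25 26
f 24 26 4
f 25 1 27
f 25 27 26
f 26 27 28
f 26 28 4
f 27 1 2
f 27 2 28
f 28 2 3
f 28 3 4
f 30 32 29
f 33 30 29
f 29 32 31
f 31 33 29
f 30 36 32
f 34 30 33
f 34 36 30
f 32 36 31
f 35 33 31
f 31 36 35
f 35 34 33
f 36 34 35
f 38 37 41
f 38 41 39
f 39 41 42
f 39 42 40
f 41 37 43
f 41 43 42
f 42 43 44
f 42 44 40
f 43 37 45
f 43 45 44
f 44 45 46
f 44 46 40
f 45 37 47
f 45 47 46
f 46 47 48
f 46 48 40
f 47 37 49
f 47 49 48
f 48 49 50
f 48 50 40
f 49 37 51
f 49 51 50
f 50 51 52
f 50 52 40
f 51 37 53
f 51 53 52
f 52 53 54
f 52 54 40
f 53 37 55
f 53 55 54
f 54 55 56
f 54 56 40
f 55 37 57
f 55 57 56
f 56 57 58
f 56 58 40
f 57 37 59
f 57 59 58
f 58 59 60
f 58 60 40
f 59 37 61
f 59 61 60
f 60 61 62
f 60 62 40
f 61 37 38
f 61 38 62
f 62 38 39
f 62 39 40



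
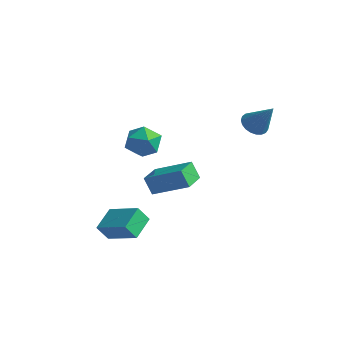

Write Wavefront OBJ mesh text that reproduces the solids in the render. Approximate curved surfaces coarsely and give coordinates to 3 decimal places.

v -1.558 0.281 -2.433
v -2.027 0.261 -1.561
v -1.913 1.458 -2.596
v -2.383 1.437 -1.725
v 0.083 0.903 -1.535
v -0.387 0.882 -0.664
v -0.273 2.079 -1.699
v -0.742 2.059 -0.827
v -1.791 -2.428 -4.013
v -2.132 -2.799 -3.244
v -2.077 -1.241 -3.568
v -2.417 -1.612 -2.798
v -0.203 -2.328 -3.262
v -0.543 -2.699 -2.492
v -0.488 -1.141 -2.816
v -0.829 -1.512 -2.047
v -2.508 1.8 -0.355
v -1.927 1.058 -0.191
v -3.613 1.122 0.491
v -3.032 0.38 0.655
v -2.841 1.232 1.046
v -2.158 1.651 0.523
v -3.382 0.529 -0.223
v -2.699 0.948 -0.746
v -2.467 0.272 -0.11
v -2.133 0.706 0.675
v -3.407 1.474 -0.375
v -3.073 1.908 0.41
v 1.723 3.412 2.038
v 2.28 3.496 1.639
v 2.677 3.468 3.382
v 2.198 3.767 1.686
v 2.034 3.977 1.793
v 1.816 4.089 1.943
v 1.582 4.083 2.109
v 1.373 3.962 2.263
v 1.224 3.745 2.378
v 1.161 3.471 2.434
v 1.195 3.186 2.421
v 1.321 2.941 2.343
v 1.516 2.777 2.211
v 1.747 2.722 2.05
v 1.974 2.787 1.886
v 2.157 2.96 1.749
v 2.265 3.211 1.661
f 2 4 1
f 5 2 1
f 1 4 3
f 3 5 1
f 2 8 4
f 6 2 5
f 6 8 2
f 4 8 3
f 7 5 3
f 3 8 7
f 7 6 5
f 8 6 7
f 10 12 9
f 13 10 9
f 9 12 11
f 11 13 9
f 10 16 12
f 14 10 13
f 14 16 10
f 12 16 11
f 15 13 11
f 11 16 15
f 15 14 13
f 16 14 15
f 17 28 22
f 17 22 18
f 17 18 24
f 17 24 27
f 17 27 28
f 18 22 26
f 22 28 21
f 28 27 19
f 27 24 23
f 24 18 25
f 20 26 21
f 20 21 19
f 20 19 23
f 20 23 25
f 20 25 26
f 21 26 22
f 19 21 28
f 23 19 27
f 25 23 24
f 26 25 18
f 30 29 32
f 30 32 31
f 32 29 33
f 32 33 31
f 33 29 34
f 33 34 31
f 34 29 35
f 34 35 31
f 35 29 36
f 35 36 31
f 36 29 37
f 36 37 31
f 37 29 38
f 37 38 31
f 38 29 39
f 38 39 31
f 39 29 40
f 39 40 31
f 40 29 41
f 40 41 31
f 41 29 42
f 41 42 31
f 42 29 43
f 42 43 31
f 43 29 44
f 43 44 31
f 44 29 45
f 44 45 31
f 45 29 30
f 45 30 31



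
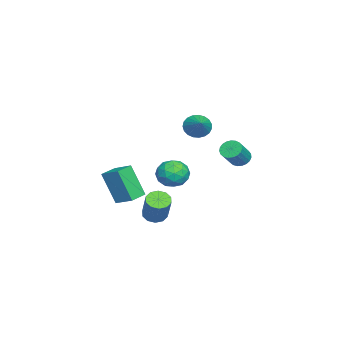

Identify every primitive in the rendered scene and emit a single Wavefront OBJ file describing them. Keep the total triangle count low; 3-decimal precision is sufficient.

v -3.872 -0.016 0.284
v -3.422 -0.458 -0.207
v -2.648 0.416 1.016
v -3.431 -0.166 -0.366
v -3.516 0.152 -0.412
v -3.662 0.442 -0.337
v -3.845 0.652 -0.156
v -4.032 0.746 0.102
v -4.192 0.709 0.392
v -4.297 0.547 0.663
v -4.328 0.287 0.868
v -4.28 -0.025 0.972
v -4.162 -0.336 0.958
v -3.993 -0.591 0.827
v -3.804 -0.747 0.602
v -3.627 -0.776 0.322
v -3.491 -0.674 0.036
v 1.674 -1.212 -3.9
v 2.223 -1.081 -4.279
v 3.155 -0.697 -2.8
v 2.606 -0.828 -2.42
v 2.007 -0.723 -4.236
v 2.938 -0.34 -2.756
v 1.664 -0.552 -4.064
v 2.595 -0.168 -2.585
v 1.324 -0.633 -3.83
v 2.256 -0.249 -2.35
v 1.119 -0.935 -3.622
v 2.05 -0.551 -2.142
v 1.125 -1.343 -3.52
v 2.057 -0.959 -2.041
v 1.342 -1.7 -3.564
v 2.273 -1.317 -2.084
v 1.685 -1.872 -3.735
v 2.616 -1.488 -2.256
v 2.024 -1.791 -3.97
v 2.956 -1.407 -2.49
v 2.23 -1.489 -4.178
v 3.161 -1.105 -2.698
v -3.533 -0.959 -2.907
v -2.91 -0.777 -3.652
v -2.31 -1.463 -2.008
v -1.687 -1.281 -2.753
v -2.125 -0.531 -2.28
v -2.881 -0.22 -2.836
v -2.339 -2.02 -2.824
v -3.095 -1.709 -3.38
v -2.172 -1.432 -3.601
v -2.04 -0.512 -3.265
v -3.18 -1.728 -2.395
v -3.048 -0.808 -2.059
v -3.329 -0.824 -3.358
v -1.891 -1.416 -2.302
v -2.149 -0.976 -2.024
v -1.783 -0.868 -2.462
v -3.312 -0.496 -2.879
v -2.945 -0.389 -3.317
v -2.484 -0.245 -2.51
v -2.275 -1.851 -2.343
v -1.908 -1.744 -2.781
v -3.437 -1.372 -3.198
v -3.071 -1.264 -3.636
v -2.736 -1.995 -3.15
v -2.529 -1.102 -3.766
v -1.81 -1.398 -3.238
v -2.193 -1.833 -3.28
v -2.637 -1.65 -3.606
v -2.451 -0.561 -3.569
v -1.732 -0.857 -3.04
v -1.99 -0.417 -2.763
v -2.434 -0.234 -3.089
v -2.017 -0.946 -3.539
v -3.488 -1.383 -2.62
v -2.769 -1.679 -2.091
v -2.786 -2.006 -2.571
v -3.23 -1.823 -2.897
v -3.41 -0.842 -2.422
v -2.691 -1.138 -1.894
v -2.583 -0.59 -2.054
v -3.027 -0.407 -2.38
v -3.203 -1.294 -2.121
v 2.496 3.315 0.866
v 2.882 3.7 0.615
v 3.829 3.37 1.563
v 3.444 2.985 1.814
v 2.765 3.844 0.782
v 3.713 3.515 1.729
v 2.602 3.897 0.963
v 3.549 3.568 1.911
v 2.421 3.85 1.127
v 3.368 3.52 2.075
v 2.253 3.709 1.247
v 3.2 3.38 2.195
v 2.127 3.501 1.3
v 3.074 3.171 2.248
v 2.064 3.26 1.279
v 3.012 2.931 2.227
v 2.077 3.029 1.186
v 3.024 2.699 2.134
v 2.162 2.847 1.038
v 3.109 2.518 1.986
v 2.305 2.746 0.86
v 3.252 2.417 1.808
v 2.481 2.744 0.683
v 3.428 2.414 1.631
v 2.66 2.84 0.538
v 3.607 2.51 1.486
v 2.81 3.018 0.449
v 3.757 2.688 1.397
v 2.906 3.248 0.433
v 3.854 2.918 1.381
v 2.932 3.489 0.492
v 3.879 3.159 1.44
v -2.436 -3.494 -4.725
v -2.748 -4.339 -2.762
v -1.903 -2.478 -4.203
v -2.215 -3.324 -2.24
v -1.425 -3.996 -4.78
v -1.737 -4.842 -2.817
v -0.892 -2.981 -4.258
v -1.204 -3.826 -2.295
f 2 1 4
f 2 4 3
f 4 1 5
f 4 5 3
f 5 1 6
f 5 6 3
f 6 1 7
f 6 7 3
f 7 1 8
f 7 8 3
f 8 1 9
f 8 9 3
f 9 1 10
f 9 10 3
f 10 1 11
f 10 11 3
f 11 1 12
f 11 12 3
f 12 1 13
f 12 13 3
f 13 1 14
f 13 14 3
f 14 1 15
f 14 15 3
f 15 1 16
f 15 16 3
f 16 1 17
f 16 17 3
f 17 1 2
f 17 2 3
f 19 18 22
f 19 22 20
f 20 22 23
f 20 23 21
f 22 18 24
f 22 24 23
f 23 24 25
f 23 25 21
f 24 18 26
f 24 26 25
f 25 26 27
f 25 27 21
f 26 18 28
f 26 28 27
f 27 28 29
f 27 29 21
f 28 18 30
f 28 30 29
f 29 30 31
f 29 31 21
f 30 18 32
f 30 32 31
f 31 32 33
f 31 33 21
f 32 18 34
f 32 34 33
f 33 34 35
f 33 35 21
f 34 18 36
f 34 36 35
f 35 36 37
f 35 37 21
f 36 18 38
f 36 38 37
f 37 38 39
f 37 39 21
f 38 18 19
f 38 19 39
f 39 19 20
f 39 20 21
f 40 77 56
f 77 51 80
f 56 80 45
f 77 80 56
f 40 56 52
f 56 45 57
f 52 57 41
f 56 57 52
f 40 52 61
f 52 41 62
f 61 62 47
f 52 62 61
f 40 61 73
f 61 47 76
f 73 76 50
f 61 76 73
f 40 73 77
f 73 50 81
f 77 81 51
f 73 81 77
f 41 57 68
f 57 45 71
f 68 71 49
f 57 71 68
f 45 80 58
f 80 51 79
f 58 79 44
f 80 79 58
f 51 81 78
f 81 50 74
f 78 74 42
f 81 74 78
f 50 76 75
f 76 47 63
f 75 63 46
f 76 63 75
f 47 62 67
f 62 41 64
f 67 64 48
f 62 64 67
f 43 69 55
f 69 49 70
f 55 70 44
f 69 70 55
f 43 55 53
f 55 44 54
f 53 54 42
f 55 54 53
f 43 53 60
f 53 42 59
f 60 59 46
f 53 59 60
f 43 60 65
f 60 46 66
f 65 66 48
f 60 66 65
f 43 65 69
f 65 48 72
f 69 72 49
f 65 72 69
f 44 70 58
f 70 49 71
f 58 71 45
f 70 71 58
f 42 54 78
f 54 44 79
f 78 79 51
f 54 79 78
f 46 59 75
f 59 42 74
f 75 74 50
f 59 74 75
f 48 66 67
f 66 46 63
f 67 63 47
f 66 63 67
f 49 72 68
f 72 48 64
f 68 64 41
f 72 64 68
f 83 82 86
f 83 86 84
f 84 86 87
f 84 87 85
f 86 82 88
f 86 88 87
f 87 88 89
f 87 89 85
f 88 82 90
f 88 90 89
f 89 90 91
f 89 91 85
f 90 82 92
f 90 92 91
f 91 92 93
f 91 93 85
f 92 82 94
f 92 94 93
f 93 94 95
f 93 95 85
f 94 82 96
f 94 96 95
f 95 96 97
f 95 97 85
f 96 82 98
f 96 98 97
f 97 98 99
f 97 99 85
f 98 82 100
f 98 100 99
f 99 100 101
f 99 101 85
f 100 82 102
f 100 102 101
f 101 102 103
f 101 103 85
f 102 82 104
f 102 104 103
f 103 104 105
f 103 105 85
f 104 82 106
f 104 106 105
f 105 106 107
f 105 107 85
f 106 82 108
f 106 108 107
f 107 108 109
f 107 109 85
f 108 82 110
f 108 110 109
f 109 110 111
f 109 111 85
f 110 82 112
f 110 112 111
f 111 112 113
f 111 113 85
f 112 82 83
f 112 83 113
f 113 83 84
f 113 84 85
f 115 117 114
f 118 115 114
f 114 117 116
f 116 118 114
f 115 121 117
f 119 115 118
f 119 121 115
f 117 121 116
f 120 118 116
f 116 121 120
f 120 119 118
f 121 119 120



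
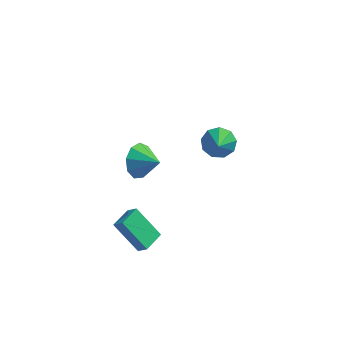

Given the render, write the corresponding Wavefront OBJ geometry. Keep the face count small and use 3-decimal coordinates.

v -2.941 -1.187 3.662
v -2.41 -0.917 2.749
v -1.759 -1.633 4.218
v -2.414 -0.34 3.222
v -2.664 -0.159 3.901
v -3.044 -0.459 4.468
v -3.376 -1.1 4.658
v -3.504 -1.78 4.383
v -3.368 -2.183 3.77
v -3.033 -2.12 3.107
v -2.655 -1.62 2.704
v -2.605 -3.54 -1.836
v -3.997 -3 -0.331
v -2.089 -2.348 -1.786
v -3.481 -1.808 -0.281
v -2.079 -3.792 -1.259
v -3.471 -3.252 0.246
v -1.563 -2.6 -1.209
v -2.955 -2.06 0.296
v 0.368 4.478 -0.167
v 0.96 5.015 0.434
v 0.512 3.342 0.707
v 0.307 5.082 0.628
v -0.317 4.866 0.45
v -0.62 4.468 -0.017
v -0.461 4.076 -0.554
v 0.086 3.871 -0.91
v 0.765 3.95 -0.918
v 1.259 4.277 -0.575
v 1.336 4.697 -0.041
f 2 1 4
f 2 4 3
f 4 1 5
f 4 5 3
f 5 1 6
f 5 6 3
f 6 1 7
f 6 7 3
f 7 1 8
f 7 8 3
f 8 1 9
f 8 9 3
f 9 1 10
f 9 10 3
f 10 1 11
f 10 11 3
f 11 1 2
f 11 2 3
f 13 15 12
f 16 13 12
f 12 15 14
f 14 16 12
f 13 19 15
f 17 13 16
f 17 19 13
f 15 19 14
f 18 16 14
f 14 19 18
f 18 17 16
f 19 17 18
f 21 20 23
f 21 23 22
f 23 20 24
f 23 24 22
f 24 20 25
f 24 25 22
f 25 20 26
f 25 26 22
f 26 20 27
f 26 27 22
f 27 20 28
f 27 28 22
f 28 20 29
f 28 29 22
f 29 20 30
f 29 30 22
f 30 20 21
f 30 21 22



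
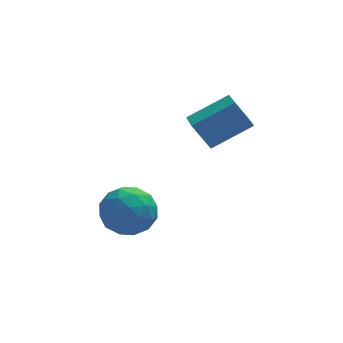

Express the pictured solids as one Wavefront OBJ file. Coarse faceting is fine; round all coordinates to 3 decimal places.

v -0.673 -0.072 -2.033
v -0.153 -0.554 -2.525
v -0.707 -1.086 -1.075
v -0.187 -1.568 -1.567
v 0.116 -0.854 -1.189
v 0.137 -0.228 -1.781
v -0.997 -1.412 -1.819
v -0.976 -0.786 -2.411
v -0.353 -1.382 -2.392
v 0.334 -1.037 -2.003
v -1.194 -0.603 -1.597
v -0.507 -0.258 -1.208
v -0.41 -0.224 -2.363
v -0.45 -1.416 -1.237
v -0.272 -0.996 -1.015
v 0.034 -1.279 -1.304
v -0.24 -0.032 -1.926
v 0.066 -0.315 -2.215
v 0.224 -0.492 -1.43
v -0.926 -1.325 -1.385
v -0.62 -1.608 -1.674
v -0.894 -0.361 -2.296
v -0.588 -0.644 -2.585
v -1.084 -1.148 -2.17
v -0.222 -0.994 -2.574
v -0.242 -1.59 -2.011
v -0.718 -1.499 -2.159
v -0.706 -1.13 -2.507
v 0.182 -0.791 -2.345
v 0.162 -1.387 -1.782
v 0.34 -0.967 -1.56
v 0.352 -0.599 -1.908
v 0.065 -1.278 -2.267
v -1.022 -0.253 -1.818
v -1.042 -0.849 -1.255
v -1.212 -1.041 -1.692
v -1.2 -0.673 -2.04
v -0.618 -0.05 -1.589
v -0.638 -0.646 -1.026
v -0.154 -0.51 -1.093
v -0.142 -0.141 -1.441
v -0.925 -0.362 -1.333
v 1.331 -0.51 1.266
v 2.524 -0.304 1.949
v 1.295 0.328 1.077
v 2.487 0.535 1.76
v 1.833 -0.675 0.44
v 3.025 -0.468 1.123
v 1.796 0.164 0.251
v 2.989 0.37 0.934
f 1 38 17
f 38 12 41
f 17 41 6
f 38 41 17
f 1 17 13
f 17 6 18
f 13 18 2
f 17 18 13
f 1 13 22
f 13 2 23
f 22 23 8
f 13 23 22
f 1 22 34
f 22 8 37
f 34 37 11
f 22 37 34
f 1 34 38
f 34 11 42
f 38 42 12
f 34 42 38
f 2 18 29
f 18 6 32
f 29 32 10
f 18 32 29
f 6 41 19
f 41 12 40
f 19 40 5
f 41 40 19
f 12 42 39
f 42 11 35
f 39 35 3
f 42 35 39
f 11 37 36
f 37 8 24
f 36 24 7
f 37 24 36
f 8 23 28
f 23 2 25
f 28 25 9
f 23 25 28
f 4 30 16
f 30 10 31
f 16 31 5
f 30 31 16
f 4 16 14
f 16 5 15
f 14 15 3
f 16 15 14
f 4 14 21
f 14 3 20
f 21 20 7
f 14 20 21
f 4 21 26
f 21 7 27
f 26 27 9
f 21 27 26
f 4 26 30
f 26 9 33
f 30 33 10
f 26 33 30
f 5 31 19
f 31 10 32
f 19 32 6
f 31 32 19
f 3 15 39
f 15 5 40
f 39 40 12
f 15 40 39
f 7 20 36
f 20 3 35
f 36 35 11
f 20 35 36
f 9 27 28
f 27 7 24
f 28 24 8
f 27 24 28
f 10 33 29
f 33 9 25
f 29 25 2
f 33 25 29
f 44 46 43
f 47 44 43
f 43 46 45
f 45 47 43
f 44 50 46
f 48 44 47
f 48 50 44
f 46 50 45
f 49 47 45
f 45 50 49
f 49 48 47
f 50 48 49



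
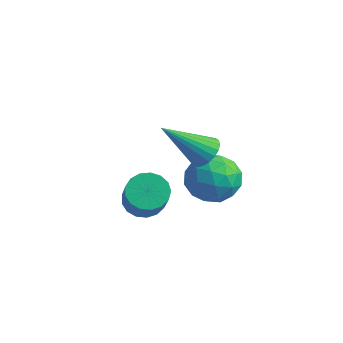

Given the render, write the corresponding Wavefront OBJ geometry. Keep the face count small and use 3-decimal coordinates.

v 1.572 4.128 -3.137
v 2.221 3.514 -2.825
v 0.579 3.606 -2.095
v 1.228 2.992 -1.783
v 1.345 3.92 -1.637
v 1.959 4.242 -2.281
v 0.841 2.878 -2.639
v 1.455 3.2 -3.283
v 1.77 2.741 -2.517
v 2.081 3.386 -1.898
v 0.719 3.734 -3.022
v 1.03 4.379 -2.403
v 1.984 3.867 -3.072
v 0.816 3.253 -1.848
v 0.885 3.799 -1.762
v 1.267 3.438 -1.578
v 1.83 4.295 -2.753
v 2.211 3.934 -2.569
v 1.696 4.173 -1.871
v 0.589 3.186 -2.351
v 0.97 2.825 -2.167
v 1.533 3.682 -3.342
v 1.915 3.321 -3.158
v 1.104 2.947 -3.049
v 2.1 3.052 -2.708
v 1.516 2.745 -2.096
v 1.289 2.678 -2.599
v 1.65 2.867 -2.977
v 2.283 3.431 -2.344
v 1.699 3.124 -1.732
v 1.768 3.669 -1.646
v 2.129 3.859 -2.024
v 2.018 2.976 -2.163
v 1.101 3.996 -3.188
v 0.517 3.689 -2.576
v 0.671 3.261 -2.896
v 1.032 3.451 -3.274
v 1.284 4.375 -2.824
v 0.7 4.068 -2.212
v 1.15 4.253 -1.943
v 1.511 4.442 -2.321
v 0.782 4.144 -2.757
v -0.744 2.769 -4.111
v -0.266 3.279 -4.149
v 0.621 2.541 -2.887
v 0.144 2.031 -2.849
v -0.488 3.394 -3.926
v 0.399 2.656 -2.664
v -0.769 3.365 -3.745
v 0.119 2.627 -2.483
v -1.044 3.2 -3.648
v -0.156 2.462 -2.386
v -1.25 2.936 -3.657
v -0.363 2.198 -2.395
v -1.34 2.634 -3.771
v -0.453 1.896 -2.508
v -1.294 2.363 -3.962
v -0.407 1.625 -2.7
v -1.121 2.184 -4.187
v -0.234 1.447 -2.925
v -0.862 2.14 -4.395
v 0.025 1.402 -3.133
v -0.576 2.24 -4.538
v 0.311 1.502 -3.276
v -0.328 2.461 -4.583
v 0.559 1.723 -3.321
v -0.176 2.752 -4.52
v 0.711 2.015 -3.258
v -0.153 3.047 -4.363
v 0.734 2.31 -3.101
v 1.715 2.869 -0.754
v 2.211 2.874 -0.415
v 0.885 1.831 0.474
v 2.087 3.073 -0.33
v 1.9 3.237 -0.318
v 1.681 3.338 -0.381
v 1.467 3.357 -0.509
v 1.297 3.293 -0.679
v 1.199 3.154 -0.862
v 1.19 2.967 -1.027
v 1.272 2.763 -1.144
v 1.431 2.577 -1.194
v 1.639 2.441 -1.168
v 1.86 2.38 -1.07
v 2.056 2.403 -0.917
v 2.193 2.507 -0.737
v 2.248 2.673 -0.559
f 1 38 17
f 38 12 41
f 17 41 6
f 38 41 17
f 1 17 13
f 17 6 18
f 13 18 2
f 17 18 13
f 1 13 22
f 13 2 23
f 22 23 8
f 13 23 22
f 1 22 34
f 22 8 37
f 34 37 11
f 22 37 34
f 1 34 38
f 34 11 42
f 38 42 12
f 34 42 38
f 2 18 29
f 18 6 32
f 29 32 10
f 18 32 29
f 6 41 19
f 41 12 40
f 19 40 5
f 41 40 19
f 12 42 39
f 42 11 35
f 39 35 3
f 42 35 39
f 11 37 36
f 37 8 24
f 36 24 7
f 37 24 36
f 8 23 28
f 23 2 25
f 28 25 9
f 23 25 28
f 4 30 16
f 30 10 31
f 16 31 5
f 30 31 16
f 4 16 14
f 16 5 15
f 14 15 3
f 16 15 14
f 4 14 21
f 14 3 20
f 21 20 7
f 14 20 21
f 4 21 26
f 21 7 27
f 26 27 9
f 21 27 26
f 4 26 30
f 26 9 33
f 30 33 10
f 26 33 30
f 5 31 19
f 31 10 32
f 19 32 6
f 31 32 19
f 3 15 39
f 15 5 40
f 39 40 12
f 15 40 39
f 7 20 36
f 20 3 35
f 36 35 11
f 20 35 36
f 9 27 28
f 27 7 24
f 28 24 8
f 27 24 28
f 10 33 29
f 33 9 25
f 29 25 2
f 33 25 29
f 44 43 47
f 44 47 45
f 45 47 48
f 45 48 46
f 47 43 49
f 47 49 48
f 48 49 50
f 48 50 46
f 49 43 51
f 49 51 50
f 50 51 52
f 50 52 46
f 51 43 53
f 51 53 52
f 52 53 54
f 52 54 46
f 53 43 55
f 53 55 54
f 54 55 56
f 54 56 46
f 55 43 57
f 55 57 56
f 56 57 58
f 56 58 46
f 57 43 59
f 57 59 58
f 58 59 60
f 58 60 46
f 59 43 61
f 59 61 60
f 60 61 62
f 60 62 46
f 61 43 63
f 61 63 62
f 62 63 64
f 62 64 46
f 63 43 65
f 63 65 64
f 64 65 66
f 64 66 46
f 65 43 67
f 65 67 66
f 66 67 68
f 66 68 46
f 67 43 69
f 67 69 68
f 68 69 70
f 68 70 46
f 69 43 44
f 69 44 70
f 70 44 45
f 70 45 46
f 72 71 74
f 72 74 73
f 74 71 75
f 74 75 73
f 75 71 76
f 75 76 73
f 76 71 77
f 76 77 73
f 77 71 78
f 77 78 73
f 78 71 79
f 78 79 73
f 79 71 80
f 79 80 73
f 80 71 81
f 80 81 73
f 81 71 82
f 81 82 73
f 82 71 83
f 82 83 73
f 83 71 84
f 83 84 73
f 84 71 85
f 84 85 73
f 85 71 86
f 85 86 73
f 86 71 87
f 86 87 73
f 87 71 72
f 87 72 73



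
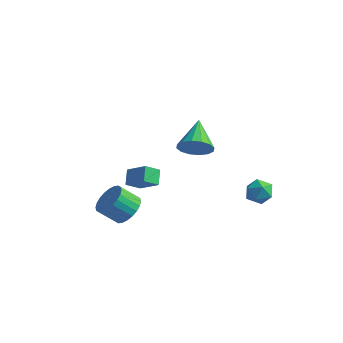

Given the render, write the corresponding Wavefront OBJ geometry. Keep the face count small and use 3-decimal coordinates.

v -4.348 -0.209 -2.259
v -4.664 -0.957 -1.728
v -3.19 -0.192 -1.545
v -3.507 -0.94 -1.015
v -3.953 -0.82 -2.885
v -4.27 -1.568 -2.355
v -2.796 -0.803 -2.172
v -3.112 -1.551 -1.641
v -2.394 -3.663 -2.288
v -1.836 -4.388 -2.387
v -2.508 -5.022 -1.531
v -3.066 -4.297 -1.432
v -1.671 -4.208 -2.124
v -2.343 -4.842 -1.268
v -1.616 -3.945 -1.886
v -2.288 -4.579 -1.03
v -1.679 -3.639 -1.709
v -2.351 -4.273 -0.853
v -1.851 -3.337 -1.621
v -2.523 -3.971 -0.764
v -2.106 -3.084 -1.634
v -2.778 -3.718 -0.777
v -2.405 -2.92 -1.746
v -3.077 -3.554 -0.89
v -2.702 -2.868 -1.941
v -3.374 -3.503 -1.085
v -2.952 -2.938 -2.189
v -3.624 -3.572 -1.333
v -3.117 -3.118 -2.452
v -3.789 -3.752 -1.596
v -3.172 -3.381 -2.69
v -3.844 -4.015 -1.834
v -3.109 -3.687 -2.867
v -3.781 -4.321 -2.011
v -2.937 -3.989 -2.956
v -3.609 -4.623 -2.099
v -2.682 -4.242 -2.943
v -3.354 -4.876 -2.086
v -2.383 -4.406 -2.83
v -3.055 -5.04 -1.974
v -2.086 -4.457 -2.635
v -2.758 -5.092 -1.779
v 1.803 0.219 -0.911
v 2.176 0.453 -1.565
v 2.924 -0.073 -0.375
v 3.297 0.161 -1.029
v 2.938 0.691 -0.569
v 2.245 0.872 -0.9
v 2.855 -0.492 -1.04
v 2.162 -0.311 -1.371
v 2.826 0.014 -1.645
v 2.878 0.745 -1.354
v 2.222 -0.365 -0.586
v 2.274 0.366 -0.295
v 1.326 -3.244 3.329
v 1.828 -3.44 4.037
v 0.514 -1.916 4.271
v 2.07 -3.125 3.802
v 2.112 -2.843 3.441
v 1.944 -2.668 3.049
v 1.61 -2.647 2.732
v 1.2 -2.787 2.576
v 0.823 -3.049 2.62
v 0.582 -3.363 2.855
v 0.539 -3.645 3.217
v 0.708 -3.82 3.608
v 1.042 -3.841 3.925
v 1.452 -3.702 4.082
f 2 4 1
f 5 2 1
f 1 4 3
f 3 5 1
f 2 8 4
f 6 2 5
f 6 8 2
f 4 8 3
f 7 5 3
f 3 8 7
f 7 6 5
f 8 6 7
f 10 9 13
f 10 13 11
f 11 13 14
f 11 14 12
f 13 9 15
f 13 15 14
f 14 15 16
f 14 16 12
f 15 9 17
f 15 17 16
f 16 17 18
f 16 18 12
f 17 9 19
f 17 19 18
f 18 19 20
f 18 20 12
f 19 9 21
f 19 21 20
f 20 21 22
f 20 22 12
f 21 9 23
f 21 23 22
f 22 23 24
f 22 24 12
f 23 9 25
f 23 25 24
f 24 25 26
f 24 26 12
f 25 9 27
f 25 27 26
f 26 27 28
f 26 28 12
f 27 9 29
f 27 29 28
f 28 29 30
f 28 30 12
f 29 9 31
f 29 31 30
f 30 31 32
f 30 32 12
f 31 9 33
f 31 33 32
f 32 33 34
f 32 34 12
f 33 9 35
f 33 35 34
f 34 35 36
f 34 36 12
f 35 9 37
f 35 37 36
f 36 37 38
f 36 38 12
f 37 9 39
f 37 39 38
f 38 39 40
f 38 40 12
f 39 9 41
f 39 41 40
f 40 41 42
f 40 42 12
f 41 9 10
f 41 10 42
f 42 10 11
f 42 11 12
f 43 54 48
f 43 48 44
f 43 44 50
f 43 50 53
f 43 53 54
f 44 48 52
f 48 54 47
f 54 53 45
f 53 50 49
f 50 44 51
f 46 52 47
f 46 47 45
f 46 45 49
f 46 49 51
f 46 51 52
f 47 52 48
f 45 47 54
f 49 45 53
f 51 49 50
f 52 51 44
f 56 55 58
f 56 58 57
f 58 55 59
f 58 59 57
f 59 55 60
f 59 60 57
f 60 55 61
f 60 61 57
f 61 55 62
f 61 62 57
f 62 55 63
f 62 63 57
f 63 55 64
f 63 64 57
f 64 55 65
f 64 65 57
f 65 55 66
f 65 66 57
f 66 55 67
f 66 67 57
f 67 55 68
f 67 68 57
f 68 55 56
f 68 56 57

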